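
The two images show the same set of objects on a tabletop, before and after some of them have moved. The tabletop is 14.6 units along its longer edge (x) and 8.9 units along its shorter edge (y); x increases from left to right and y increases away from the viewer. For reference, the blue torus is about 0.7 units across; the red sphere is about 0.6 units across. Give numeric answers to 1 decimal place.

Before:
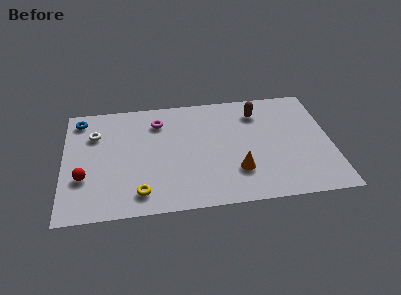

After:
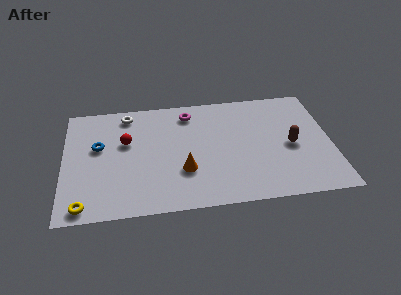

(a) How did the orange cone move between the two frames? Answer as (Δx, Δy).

(-2.9, 0.4)

The orange cone started near (9.4, 2.5) and ended near (6.5, 2.9).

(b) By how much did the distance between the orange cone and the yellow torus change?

+0.4

They were about 5.4 units apart before and 5.8 after — 0.4 units further apart.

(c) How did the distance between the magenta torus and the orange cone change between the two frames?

-1.6

Before: roughly 6.1 units apart; after: 4.5. That's 1.6 units closer together.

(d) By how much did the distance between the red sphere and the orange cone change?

-4.3

They were about 8.3 units apart before and 4.0 after — 4.3 units closer together.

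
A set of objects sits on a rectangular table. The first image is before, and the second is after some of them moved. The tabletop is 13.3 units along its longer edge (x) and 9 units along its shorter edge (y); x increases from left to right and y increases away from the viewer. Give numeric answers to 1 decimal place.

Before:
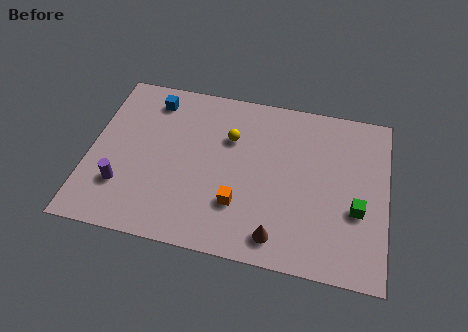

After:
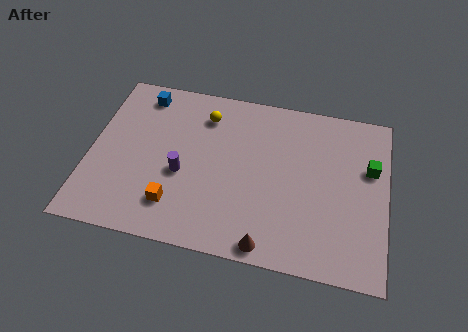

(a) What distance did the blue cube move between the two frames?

0.5

The blue cube was near (2.6, 7.5) before and (2.1, 7.7) after, so it travelled √(0.5² + 0.2²) ≈ 0.5 units.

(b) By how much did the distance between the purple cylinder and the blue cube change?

-0.6

Before: roughly 5.1 units apart; after: 4.5. That's 0.6 units closer together.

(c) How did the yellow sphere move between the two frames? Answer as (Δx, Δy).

(-1.2, 1.0)

The yellow sphere started near (6.2, 6.1) and ended near (5.0, 7.1).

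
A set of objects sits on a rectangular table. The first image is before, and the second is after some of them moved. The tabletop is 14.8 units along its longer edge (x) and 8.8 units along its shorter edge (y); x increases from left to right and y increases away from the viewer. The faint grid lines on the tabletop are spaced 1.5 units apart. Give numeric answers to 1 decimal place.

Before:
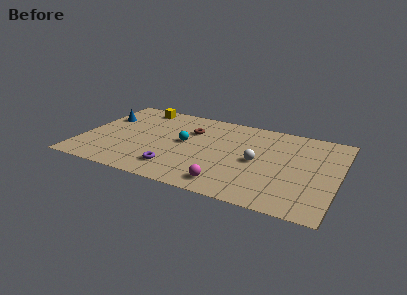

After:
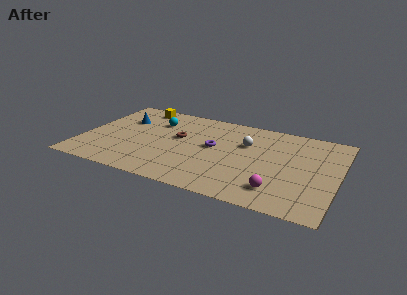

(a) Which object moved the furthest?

the purple torus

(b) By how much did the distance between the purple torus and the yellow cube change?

-1.0

They were about 6.6 units apart before and 5.6 after — 1.0 units closer together.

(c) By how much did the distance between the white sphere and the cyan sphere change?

+1.1

The distance was about 4.3 in the first image and 5.4 in the second, so they moved 1.1 units further apart.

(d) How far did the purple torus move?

3.6

The purple torus moved from about (5.7, 1.8) to (7.6, 4.8), a distance of √(1.9² + 3.0²) ≈ 3.6.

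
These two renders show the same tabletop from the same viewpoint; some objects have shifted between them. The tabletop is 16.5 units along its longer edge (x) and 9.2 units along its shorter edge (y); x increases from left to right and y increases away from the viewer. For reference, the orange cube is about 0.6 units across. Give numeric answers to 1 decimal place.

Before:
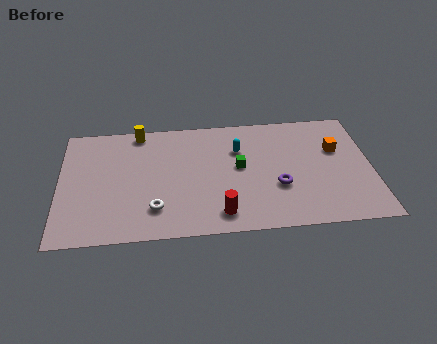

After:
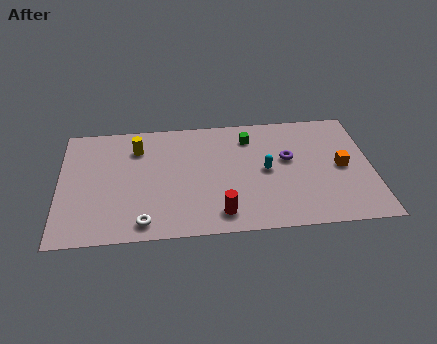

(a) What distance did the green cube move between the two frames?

2.4

From (9.5, 5.0) to (10.1, 7.3), the green cube covered √(0.6² + 2.3²) ≈ 2.4 units.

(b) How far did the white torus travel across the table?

1.2

The white torus was near (5.0, 2.2) before and (4.4, 1.2) after, so it travelled √(0.6² + 1.0²) ≈ 1.2 units.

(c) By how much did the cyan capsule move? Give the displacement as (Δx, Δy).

(1.4, -1.8)

From the two frames, the cyan capsule sits at roughly (9.5, 6.4) before and (10.9, 4.6) after.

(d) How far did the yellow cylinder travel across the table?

1.3

The yellow cylinder was near (4.2, 8.3) before and (4.1, 7.0) after, so it travelled √(0.1² + 1.3²) ≈ 1.3 units.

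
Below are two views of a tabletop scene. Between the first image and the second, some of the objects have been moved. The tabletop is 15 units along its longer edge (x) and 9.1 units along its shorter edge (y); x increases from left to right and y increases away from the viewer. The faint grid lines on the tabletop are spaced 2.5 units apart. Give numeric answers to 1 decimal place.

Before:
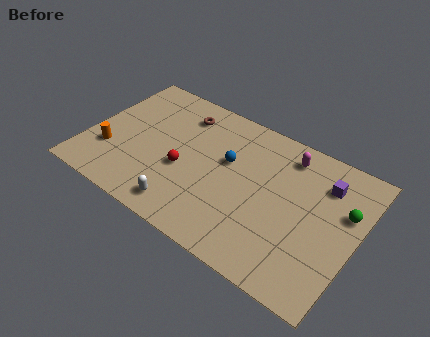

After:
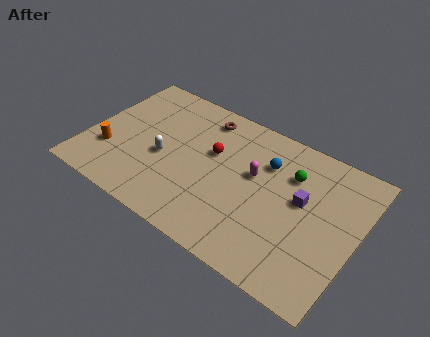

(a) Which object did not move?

the orange cylinder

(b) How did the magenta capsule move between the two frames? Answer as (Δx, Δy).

(-1.5, -2.2)

From the two frames, the magenta capsule sits at roughly (10.7, 7.6) before and (9.2, 5.4) after.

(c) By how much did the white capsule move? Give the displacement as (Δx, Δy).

(-1.7, 2.6)

The white capsule started near (6.0, 1.3) and ended near (4.3, 3.9).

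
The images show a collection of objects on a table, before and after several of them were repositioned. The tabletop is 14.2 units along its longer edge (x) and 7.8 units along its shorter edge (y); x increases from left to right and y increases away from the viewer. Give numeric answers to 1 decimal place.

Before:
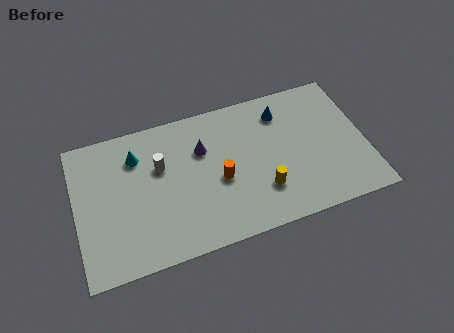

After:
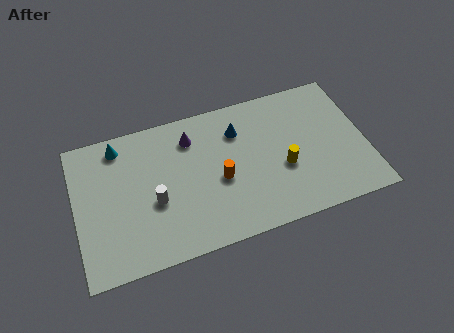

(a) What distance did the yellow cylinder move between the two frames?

1.4

The yellow cylinder moved from about (9.0, 2.2) to (10.1, 3.1), a distance of √(1.1² + 0.9²) ≈ 1.4.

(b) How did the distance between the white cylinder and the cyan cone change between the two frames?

+2.4

They were about 1.4 units apart before and 3.8 after — 2.4 units further apart.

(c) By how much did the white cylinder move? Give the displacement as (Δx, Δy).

(-0.4, -1.8)

The white cylinder started near (4.2, 5.0) and ended near (3.8, 3.2).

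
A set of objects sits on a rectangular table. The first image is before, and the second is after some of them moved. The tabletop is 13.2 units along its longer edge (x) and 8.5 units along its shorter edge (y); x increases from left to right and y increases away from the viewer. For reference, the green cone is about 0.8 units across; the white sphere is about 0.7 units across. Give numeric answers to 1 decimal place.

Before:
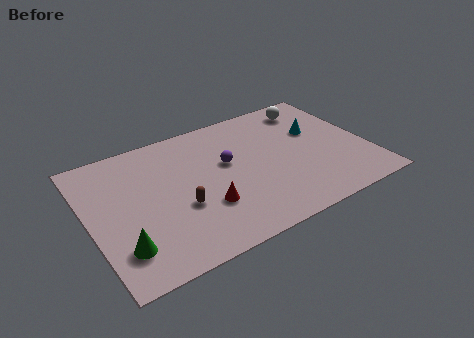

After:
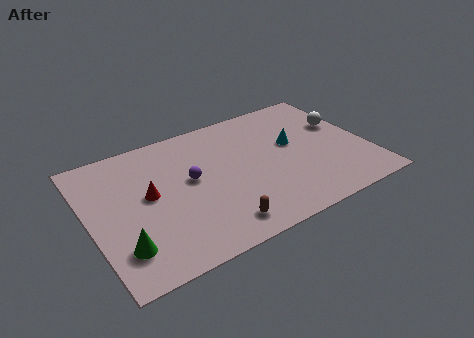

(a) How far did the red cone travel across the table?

3.1

From (5.2, 2.7) to (2.8, 4.6), the red cone covered √(2.4² + 1.9²) ≈ 3.1 units.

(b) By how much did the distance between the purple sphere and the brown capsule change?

+0.4

They were about 3.1 units apart before and 3.5 after — 0.4 units further apart.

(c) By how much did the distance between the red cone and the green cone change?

-1.0

They were about 4.1 units apart before and 3.1 after — 1.0 units closer together.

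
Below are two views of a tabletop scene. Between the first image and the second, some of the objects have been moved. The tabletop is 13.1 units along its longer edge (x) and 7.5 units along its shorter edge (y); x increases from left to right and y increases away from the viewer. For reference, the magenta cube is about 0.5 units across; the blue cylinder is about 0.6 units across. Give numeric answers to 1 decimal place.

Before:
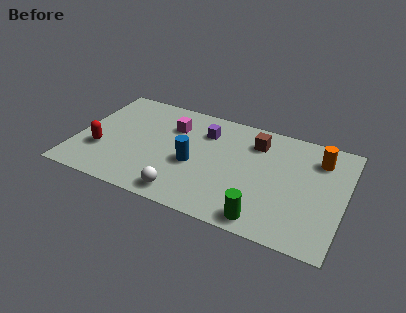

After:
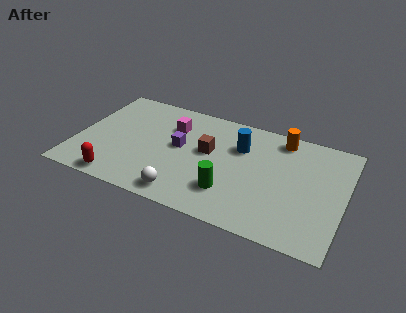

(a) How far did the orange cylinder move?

2.0

From (11.7, 5.8) to (9.8, 6.5), the orange cylinder covered √(1.9² + 0.7²) ≈ 2.0 units.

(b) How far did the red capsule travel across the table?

2.0

The red capsule moved from about (1.3, 2.5) to (2.4, 0.8), a distance of √(1.1² + 1.7²) ≈ 2.0.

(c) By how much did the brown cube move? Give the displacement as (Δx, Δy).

(-2.2, -1.5)

The brown cube was at about (8.6, 5.8) and moved to about (6.4, 4.3).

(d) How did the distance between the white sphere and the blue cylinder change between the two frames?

+2.6

The distance was about 2.2 in the first image and 4.8 in the second, so they moved 2.6 units further apart.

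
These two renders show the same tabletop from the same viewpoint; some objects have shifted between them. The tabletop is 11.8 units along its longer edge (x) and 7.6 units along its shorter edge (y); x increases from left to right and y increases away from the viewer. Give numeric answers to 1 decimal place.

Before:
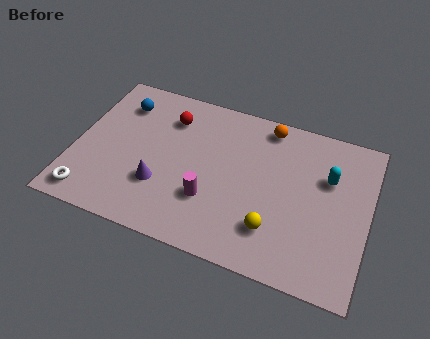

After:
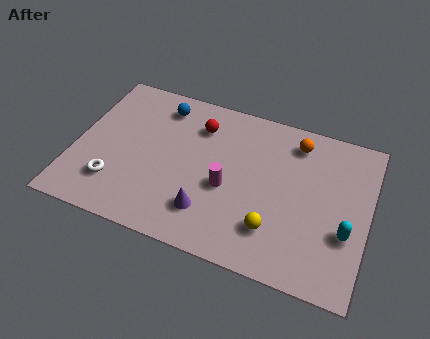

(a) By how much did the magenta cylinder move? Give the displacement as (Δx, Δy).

(0.6, 0.8)

From the two frames, the magenta cylinder sits at roughly (5.6, 2.4) before and (6.2, 3.2) after.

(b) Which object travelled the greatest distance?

the cyan capsule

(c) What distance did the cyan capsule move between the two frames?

2.5

From (10.1, 5.0) to (11.0, 2.7), the cyan capsule covered √(0.9² + 2.3²) ≈ 2.5 units.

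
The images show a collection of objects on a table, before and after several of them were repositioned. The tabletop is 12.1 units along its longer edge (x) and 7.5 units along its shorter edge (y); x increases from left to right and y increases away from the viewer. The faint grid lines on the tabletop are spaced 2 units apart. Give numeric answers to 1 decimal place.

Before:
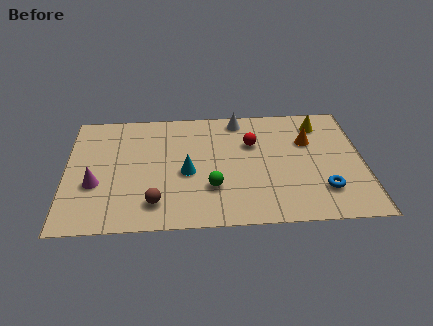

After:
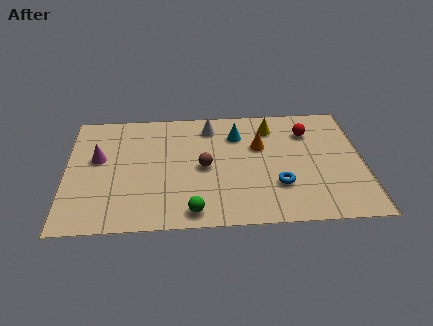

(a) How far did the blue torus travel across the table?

1.8

The blue torus was near (10.4, 1.9) before and (8.6, 2.3) after, so it travelled √(1.8² + 0.4²) ≈ 1.8 units.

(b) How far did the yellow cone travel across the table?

2.0

From (10.4, 6.1) to (8.4, 6.0), the yellow cone covered √(2.0² + 0.1²) ≈ 2.0 units.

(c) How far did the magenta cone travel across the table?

1.6

The magenta cone was near (1.2, 2.8) before and (1.3, 4.4) after, so it travelled √(0.1² + 1.6²) ≈ 1.6 units.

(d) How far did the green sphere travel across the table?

1.6

From (5.9, 2.3) to (5.1, 0.9), the green sphere covered √(0.8² + 1.4²) ≈ 1.6 units.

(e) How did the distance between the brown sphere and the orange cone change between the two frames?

-4.6

They were about 7.2 units apart before and 2.6 after — 4.6 units closer together.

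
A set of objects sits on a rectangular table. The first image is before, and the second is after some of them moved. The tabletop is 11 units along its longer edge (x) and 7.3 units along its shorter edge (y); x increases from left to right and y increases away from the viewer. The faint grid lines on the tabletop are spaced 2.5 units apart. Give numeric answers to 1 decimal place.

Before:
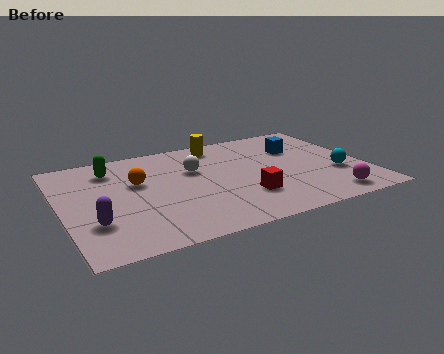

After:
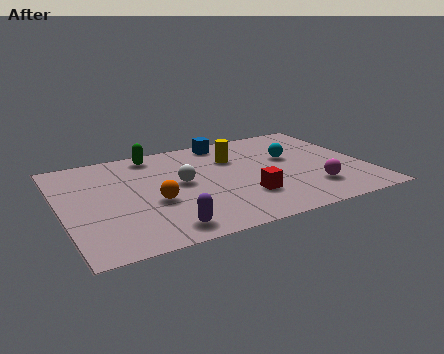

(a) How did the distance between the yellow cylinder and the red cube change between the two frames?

-1.2

They were about 4.2 units apart before and 3.0 after — 1.2 units closer together.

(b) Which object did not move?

the red cube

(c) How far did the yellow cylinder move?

1.3

From (6.0, 6.3) to (6.4, 5.1), the yellow cylinder covered √(0.4² + 1.2²) ≈ 1.3 units.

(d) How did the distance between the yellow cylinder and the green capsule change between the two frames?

-0.9

The distance was about 4.0 in the first image and 3.1 in the second, so they moved 0.9 units closer together.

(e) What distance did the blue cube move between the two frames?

2.9

From (8.8, 5.0) to (6.3, 6.5), the blue cube covered √(2.5² + 1.5²) ≈ 2.9 units.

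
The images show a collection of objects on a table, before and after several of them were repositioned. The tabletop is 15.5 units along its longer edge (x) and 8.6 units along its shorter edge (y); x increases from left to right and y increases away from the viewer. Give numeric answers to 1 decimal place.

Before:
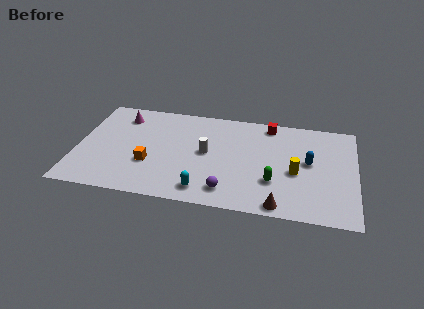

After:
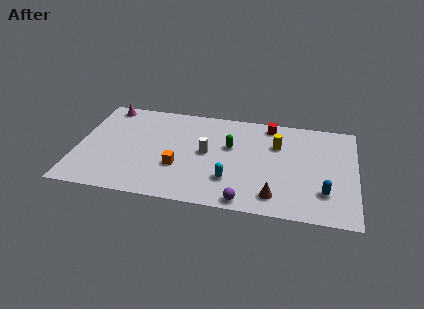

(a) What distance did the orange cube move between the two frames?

1.6

From (4.1, 3.0) to (5.7, 3.0), the orange cube covered √(1.6² + 0.0²) ≈ 1.6 units.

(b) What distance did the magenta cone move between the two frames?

1.2

The magenta cone was near (2.3, 6.9) before and (1.4, 7.7) after, so it travelled √(0.9² + 0.8²) ≈ 1.2 units.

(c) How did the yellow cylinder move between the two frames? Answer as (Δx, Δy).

(-1.1, 2.2)

The yellow cylinder started near (12.2, 3.7) and ended near (11.1, 5.9).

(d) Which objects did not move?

the white cylinder and the red cube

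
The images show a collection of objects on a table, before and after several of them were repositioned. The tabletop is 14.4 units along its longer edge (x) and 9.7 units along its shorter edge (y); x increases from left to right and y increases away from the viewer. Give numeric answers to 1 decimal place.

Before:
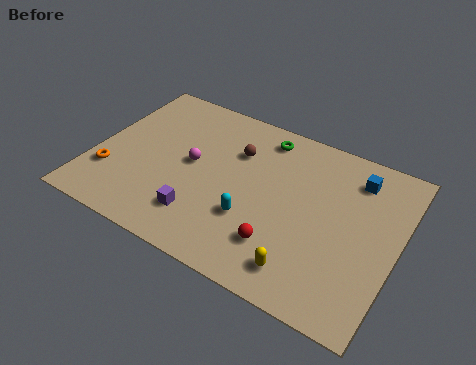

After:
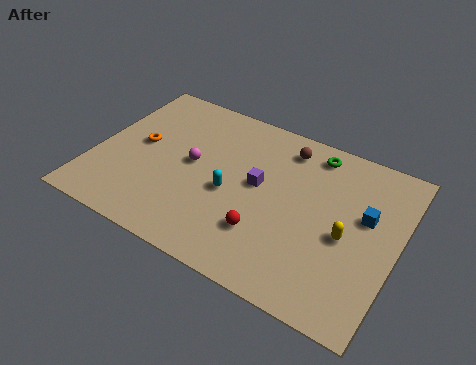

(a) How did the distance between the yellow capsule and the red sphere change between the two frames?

+2.5

They were about 1.4 units apart before and 3.9 after — 2.5 units further apart.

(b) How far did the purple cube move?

3.9

The purple cube was near (5.5, 2.2) before and (7.8, 5.3) after, so it travelled √(2.3² + 3.1²) ≈ 3.9 units.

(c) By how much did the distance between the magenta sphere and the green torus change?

+1.9

They were about 4.4 units apart before and 6.3 after — 1.9 units further apart.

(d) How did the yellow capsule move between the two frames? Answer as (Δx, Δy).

(1.6, 2.7)

The yellow capsule started near (10.5, 1.6) and ended near (12.1, 4.3).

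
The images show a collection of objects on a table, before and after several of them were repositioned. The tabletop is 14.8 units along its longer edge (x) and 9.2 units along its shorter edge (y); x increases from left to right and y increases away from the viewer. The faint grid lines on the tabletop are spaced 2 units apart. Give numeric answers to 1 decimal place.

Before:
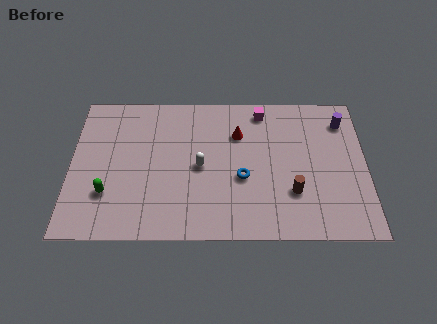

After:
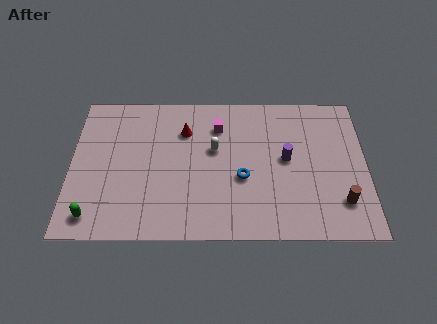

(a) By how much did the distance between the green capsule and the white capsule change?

+2.4

The distance was about 4.9 in the first image and 7.3 in the second, so they moved 2.4 units further apart.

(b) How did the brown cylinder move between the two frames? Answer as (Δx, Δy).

(2.4, -0.6)

From the two frames, the brown cylinder sits at roughly (11.1, 2.8) before and (13.5, 2.2) after.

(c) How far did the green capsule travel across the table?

1.6

From (1.9, 2.7) to (1.2, 1.3), the green capsule covered √(0.7² + 1.4²) ≈ 1.6 units.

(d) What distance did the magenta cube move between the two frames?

2.4

From (9.6, 8.0) to (7.4, 7.0), the magenta cube covered √(2.2² + 1.0²) ≈ 2.4 units.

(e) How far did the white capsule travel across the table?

1.3

The white capsule was near (6.5, 4.4) before and (7.2, 5.5) after, so it travelled √(0.7² + 1.1²) ≈ 1.3 units.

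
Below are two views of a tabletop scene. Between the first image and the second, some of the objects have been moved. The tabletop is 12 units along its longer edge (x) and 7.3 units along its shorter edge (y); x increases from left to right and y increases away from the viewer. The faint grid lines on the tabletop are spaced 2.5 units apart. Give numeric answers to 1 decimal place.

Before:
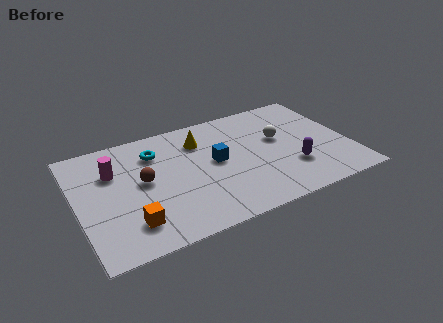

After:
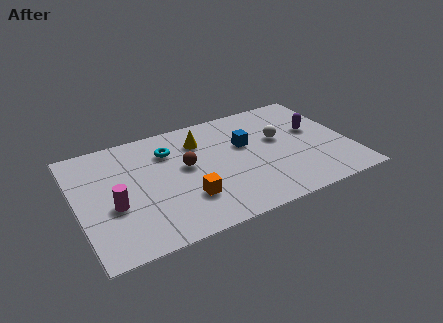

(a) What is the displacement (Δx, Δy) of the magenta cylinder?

(-0.2, -2.1)

The magenta cylinder was at about (1.7, 5.0) and moved to about (1.5, 2.9).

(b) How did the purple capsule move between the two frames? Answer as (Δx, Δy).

(1.3, 2.1)

The purple capsule was at about (9.3, 2.2) and moved to about (10.6, 4.3).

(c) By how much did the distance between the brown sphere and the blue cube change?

-0.5

Before: roughly 3.2 units apart; after: 2.7. That's 0.5 units closer together.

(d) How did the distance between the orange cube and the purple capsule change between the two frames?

-0.8

Before: roughly 7.2 units apart; after: 6.4. That's 0.8 units closer together.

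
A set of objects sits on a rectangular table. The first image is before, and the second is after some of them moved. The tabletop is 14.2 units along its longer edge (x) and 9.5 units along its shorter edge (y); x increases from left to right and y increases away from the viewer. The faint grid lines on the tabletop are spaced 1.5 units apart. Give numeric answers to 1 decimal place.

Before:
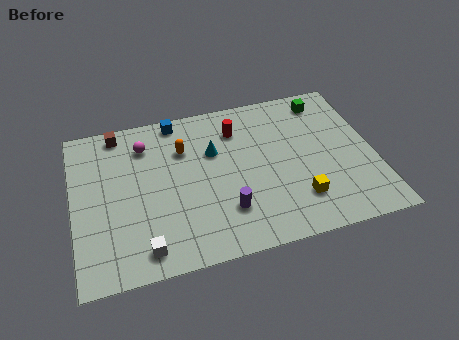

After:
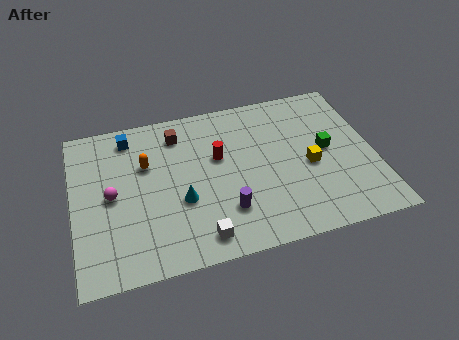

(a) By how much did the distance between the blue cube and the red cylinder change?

+1.6

The distance was about 3.1 in the first image and 4.7 in the second, so they moved 1.6 units further apart.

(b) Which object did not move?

the purple cylinder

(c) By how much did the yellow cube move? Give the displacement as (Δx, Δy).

(0.7, 1.9)

The yellow cube started near (10.4, 2.3) and ended near (11.1, 4.2).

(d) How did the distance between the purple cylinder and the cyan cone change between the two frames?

-1.4

They were about 3.7 units apart before and 2.3 after — 1.4 units closer together.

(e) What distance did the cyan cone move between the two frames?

3.1

From (6.7, 6.2) to (5.0, 3.6), the cyan cone covered √(1.7² + 2.6²) ≈ 3.1 units.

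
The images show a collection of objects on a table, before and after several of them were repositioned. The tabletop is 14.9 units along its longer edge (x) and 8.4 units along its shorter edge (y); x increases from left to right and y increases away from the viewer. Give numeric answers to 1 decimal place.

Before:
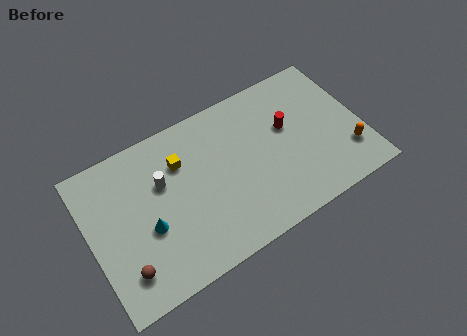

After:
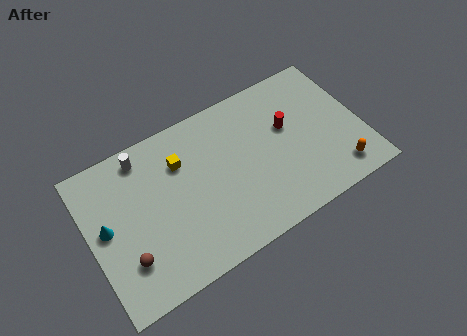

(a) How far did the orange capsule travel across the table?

1.1

The orange capsule moved from about (13.9, 2.2) to (13.2, 1.4), a distance of √(0.7² + 0.8²) ≈ 1.1.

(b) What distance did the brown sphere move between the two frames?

0.5

From (1.5, 1.8) to (1.7, 2.3), the brown sphere covered √(0.2² + 0.5²) ≈ 0.5 units.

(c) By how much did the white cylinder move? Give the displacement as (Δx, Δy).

(-0.8, 1.9)

The white cylinder started near (4.1, 5.4) and ended near (3.3, 7.3).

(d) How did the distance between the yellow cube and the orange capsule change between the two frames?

-0.3

The distance was about 9.5 in the first image and 9.2 in the second, so they moved 0.3 units closer together.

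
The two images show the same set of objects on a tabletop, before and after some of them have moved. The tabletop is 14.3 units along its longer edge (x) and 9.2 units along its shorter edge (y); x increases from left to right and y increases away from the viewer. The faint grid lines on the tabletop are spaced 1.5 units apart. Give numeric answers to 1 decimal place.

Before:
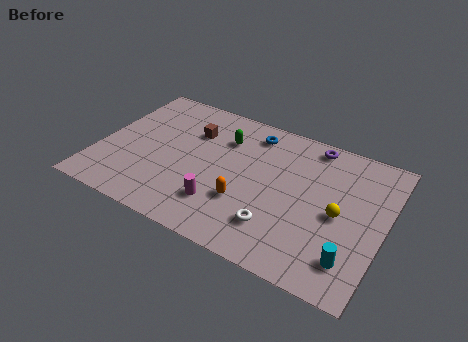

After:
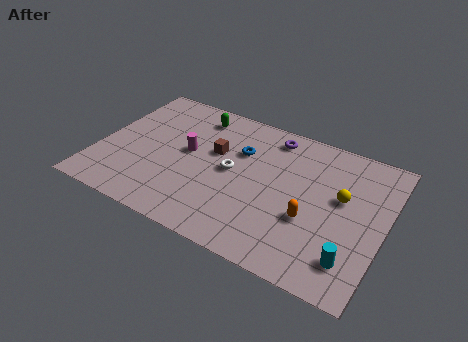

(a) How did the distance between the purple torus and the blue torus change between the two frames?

-0.8

The distance was about 3.0 in the first image and 2.2 in the second, so they moved 0.8 units closer together.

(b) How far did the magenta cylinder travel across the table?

3.4

From (6.5, 2.3) to (4.4, 5.0), the magenta cylinder covered √(2.1² + 2.7²) ≈ 3.4 units.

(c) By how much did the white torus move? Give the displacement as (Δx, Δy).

(-2.6, 2.5)

The white torus started near (9.3, 2.2) and ended near (6.7, 4.7).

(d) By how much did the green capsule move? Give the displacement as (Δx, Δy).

(-1.6, 1.0)

The green capsule started near (6.0, 6.7) and ended near (4.4, 7.7).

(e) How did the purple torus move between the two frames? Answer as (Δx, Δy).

(-2.0, -0.3)

The purple torus was at about (10.3, 8.2) and moved to about (8.3, 7.9).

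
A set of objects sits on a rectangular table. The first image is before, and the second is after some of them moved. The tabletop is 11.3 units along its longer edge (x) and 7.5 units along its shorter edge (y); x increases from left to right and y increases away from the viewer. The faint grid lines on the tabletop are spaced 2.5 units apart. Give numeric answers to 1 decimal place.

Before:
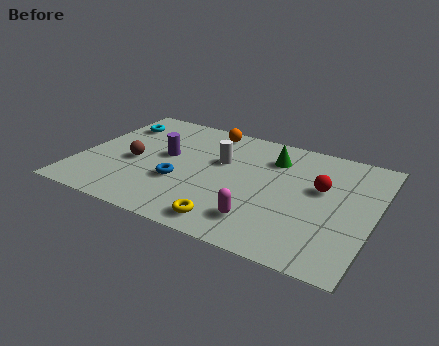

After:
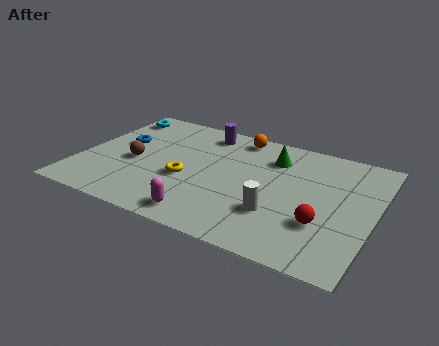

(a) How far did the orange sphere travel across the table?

1.2

From (4.5, 6.6) to (5.7, 6.6), the orange sphere covered √(1.2² + 0.0²) ≈ 1.2 units.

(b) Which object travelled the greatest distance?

the white cylinder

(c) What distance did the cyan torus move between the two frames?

0.6

From (1.0, 5.7) to (0.8, 6.3), the cyan torus covered √(0.2² + 0.6²) ≈ 0.6 units.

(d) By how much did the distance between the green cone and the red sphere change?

+1.7

They were about 2.3 units apart before and 4.0 after — 1.7 units further apart.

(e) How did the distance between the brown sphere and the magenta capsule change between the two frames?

-1.6

Before: roughly 5.5 units apart; after: 3.9. That's 1.6 units closer together.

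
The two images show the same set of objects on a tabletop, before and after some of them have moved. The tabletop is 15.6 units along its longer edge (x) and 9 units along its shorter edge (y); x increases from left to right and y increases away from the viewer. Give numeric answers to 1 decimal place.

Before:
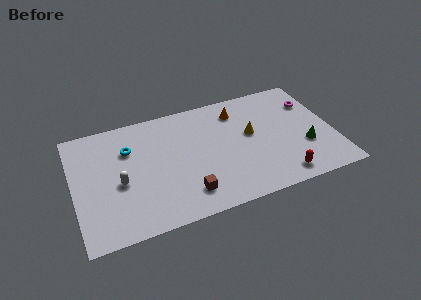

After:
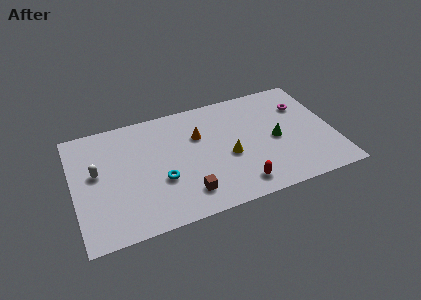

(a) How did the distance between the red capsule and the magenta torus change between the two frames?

+0.8

The distance was about 5.9 in the first image and 6.7 in the second, so they moved 0.8 units further apart.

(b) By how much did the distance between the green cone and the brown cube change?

-1.3

Before: roughly 7.4 units apart; after: 6.1. That's 1.3 units closer together.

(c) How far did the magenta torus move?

0.6

From (14.6, 6.5) to (14.0, 6.4), the magenta torus covered √(0.6² + 0.1²) ≈ 0.6 units.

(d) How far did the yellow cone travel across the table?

2.0

The yellow cone moved from about (10.7, 5.1) to (9.2, 3.8), a distance of √(1.5² + 1.3²) ≈ 2.0.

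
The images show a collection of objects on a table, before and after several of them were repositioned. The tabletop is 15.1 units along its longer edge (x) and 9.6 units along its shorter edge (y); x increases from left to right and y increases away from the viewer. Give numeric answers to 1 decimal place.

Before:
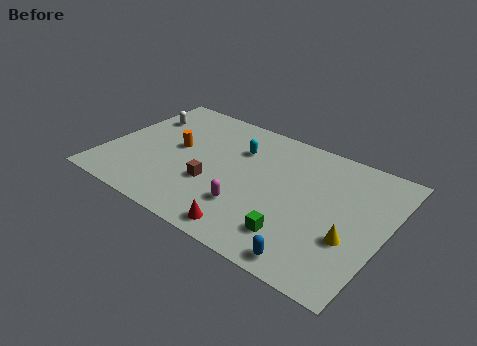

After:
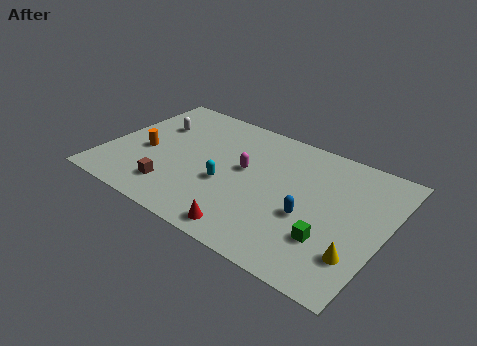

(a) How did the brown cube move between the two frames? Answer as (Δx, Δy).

(-1.9, -1.4)

The brown cube was at about (6.0, 3.4) and moved to about (4.1, 2.0).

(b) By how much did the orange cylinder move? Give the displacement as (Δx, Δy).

(-1.5, -1.1)

The orange cylinder was at about (3.6, 5.2) and moved to about (2.1, 4.1).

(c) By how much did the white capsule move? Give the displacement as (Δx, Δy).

(0.8, -0.4)

The white capsule was at about (1.3, 6.9) and moved to about (2.1, 6.5).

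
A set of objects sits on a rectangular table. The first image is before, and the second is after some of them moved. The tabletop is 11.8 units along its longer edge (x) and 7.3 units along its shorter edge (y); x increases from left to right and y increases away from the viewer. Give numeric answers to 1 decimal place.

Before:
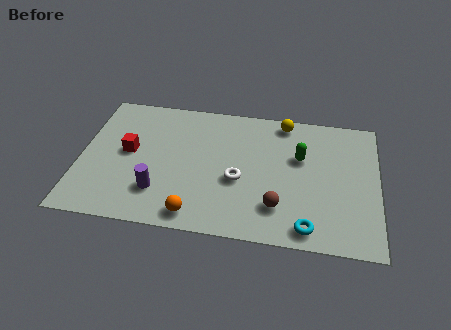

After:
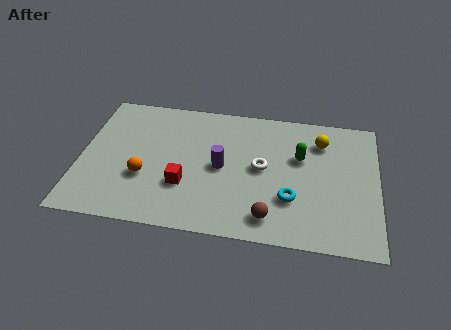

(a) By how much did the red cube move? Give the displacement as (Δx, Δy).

(2.3, -1.5)

From the two frames, the red cube sits at roughly (1.9, 3.9) before and (4.2, 2.4) after.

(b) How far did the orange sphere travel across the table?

2.7

The orange sphere moved from about (4.7, 0.9) to (2.6, 2.6), a distance of √(2.1² + 1.7²) ≈ 2.7.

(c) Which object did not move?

the green capsule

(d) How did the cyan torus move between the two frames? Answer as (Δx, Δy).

(-0.7, 1.4)

The cyan torus started near (9.1, 0.9) and ended near (8.4, 2.3).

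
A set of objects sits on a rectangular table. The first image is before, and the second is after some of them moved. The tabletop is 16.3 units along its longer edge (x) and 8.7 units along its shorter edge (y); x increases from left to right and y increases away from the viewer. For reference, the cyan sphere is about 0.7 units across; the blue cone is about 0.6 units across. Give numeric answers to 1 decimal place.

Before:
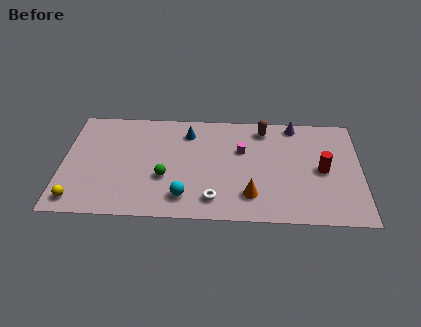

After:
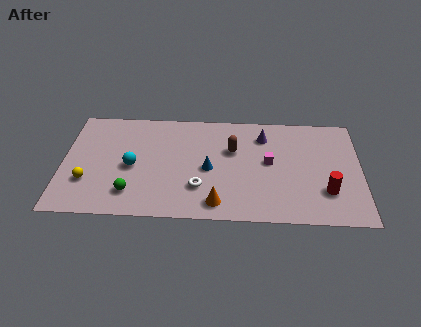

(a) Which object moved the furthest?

the cyan sphere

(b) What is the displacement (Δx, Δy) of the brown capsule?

(-1.7, -1.8)

From the two frames, the brown capsule sits at roughly (11.0, 7.4) before and (9.3, 5.6) after.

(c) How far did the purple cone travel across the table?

2.0

The purple cone was near (12.7, 7.8) before and (11.0, 6.8) after, so it travelled √(1.7² + 1.0²) ≈ 2.0 units.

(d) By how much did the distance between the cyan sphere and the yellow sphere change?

-3.1

Before: roughly 5.8 units apart; after: 2.7. That's 3.1 units closer together.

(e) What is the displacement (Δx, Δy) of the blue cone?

(1.2, -2.9)

The blue cone started near (6.8, 6.9) and ended near (8.0, 4.0).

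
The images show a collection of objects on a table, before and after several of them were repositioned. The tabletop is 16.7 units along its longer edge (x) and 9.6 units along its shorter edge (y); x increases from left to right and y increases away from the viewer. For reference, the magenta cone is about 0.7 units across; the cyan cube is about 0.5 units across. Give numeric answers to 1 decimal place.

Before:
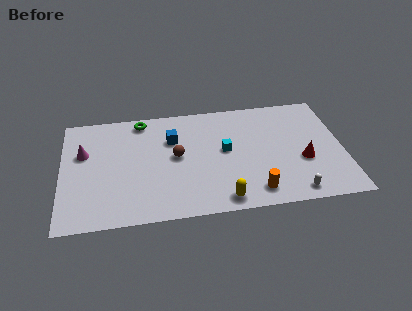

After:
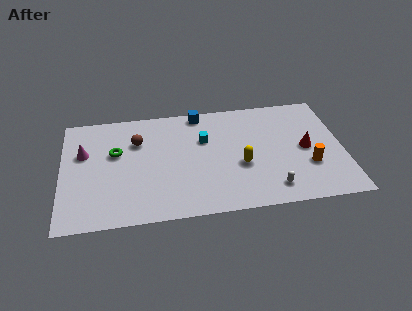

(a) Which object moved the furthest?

the orange cylinder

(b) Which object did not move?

the magenta cone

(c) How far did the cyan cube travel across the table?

1.6

From (9.7, 5.2) to (8.5, 6.3), the cyan cube covered √(1.2² + 1.1²) ≈ 1.6 units.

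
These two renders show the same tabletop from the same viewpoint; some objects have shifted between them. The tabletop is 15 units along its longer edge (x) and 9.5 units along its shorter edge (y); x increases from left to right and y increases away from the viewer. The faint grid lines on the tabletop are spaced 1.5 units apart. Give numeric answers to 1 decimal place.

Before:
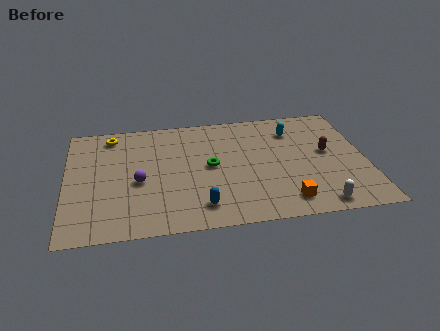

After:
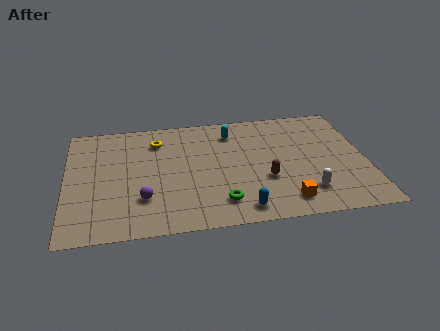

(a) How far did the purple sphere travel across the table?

1.4

From (3.6, 4.1) to (3.8, 2.7), the purple sphere covered √(0.2² + 1.4²) ≈ 1.4 units.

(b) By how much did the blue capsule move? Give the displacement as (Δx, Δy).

(2.0, -0.5)

The blue capsule was at about (6.6, 1.7) and moved to about (8.6, 1.2).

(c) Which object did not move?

the orange cube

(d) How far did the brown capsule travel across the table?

3.7

The brown capsule was near (13.1, 5.2) before and (9.9, 3.4) after, so it travelled √(3.2² + 1.8²) ≈ 3.7 units.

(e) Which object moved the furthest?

the brown capsule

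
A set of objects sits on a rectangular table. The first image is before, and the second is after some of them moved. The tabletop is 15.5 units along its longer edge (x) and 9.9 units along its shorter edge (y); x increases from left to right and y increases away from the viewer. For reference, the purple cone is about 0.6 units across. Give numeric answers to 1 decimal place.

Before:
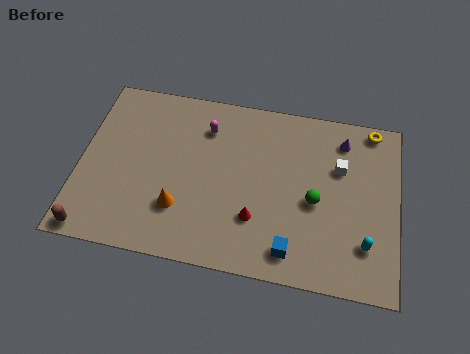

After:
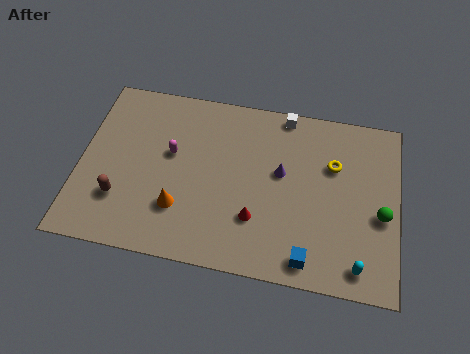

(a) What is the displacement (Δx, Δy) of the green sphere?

(3.2, -0.2)

From the two frames, the green sphere sits at roughly (11.5, 4.4) before and (14.7, 4.2) after.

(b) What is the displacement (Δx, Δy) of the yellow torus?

(-1.8, -2.4)

From the two frames, the yellow torus sits at roughly (14.1, 9.0) before and (12.3, 6.6) after.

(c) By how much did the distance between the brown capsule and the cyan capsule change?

-1.5

The distance was about 13.2 in the first image and 11.7 in the second, so they moved 1.5 units closer together.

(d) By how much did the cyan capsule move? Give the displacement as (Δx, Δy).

(-0.3, -1.2)

The cyan capsule was at about (14.0, 2.5) and moved to about (13.7, 1.3).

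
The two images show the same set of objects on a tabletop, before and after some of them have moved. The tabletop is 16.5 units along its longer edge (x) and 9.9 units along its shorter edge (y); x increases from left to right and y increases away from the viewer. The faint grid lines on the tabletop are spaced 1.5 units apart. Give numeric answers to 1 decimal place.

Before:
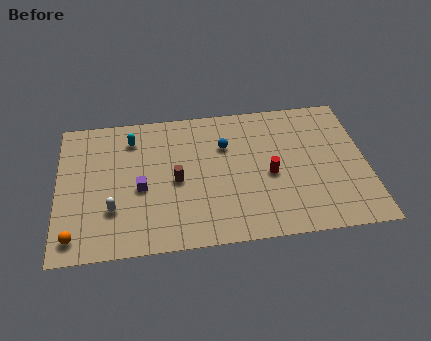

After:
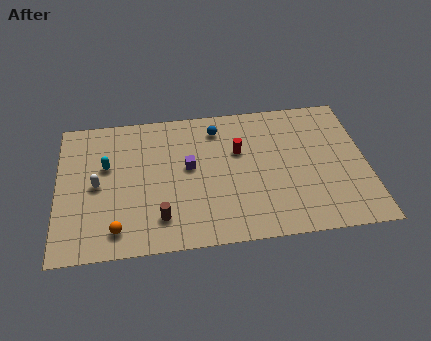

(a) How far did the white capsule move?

2.0

The white capsule was near (2.9, 3.0) before and (2.1, 4.8) after, so it travelled √(0.8² + 1.8²) ≈ 2.0 units.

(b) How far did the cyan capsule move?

2.3

The cyan capsule was near (4.0, 7.9) before and (2.6, 6.1) after, so it travelled √(1.4² + 1.8²) ≈ 2.3 units.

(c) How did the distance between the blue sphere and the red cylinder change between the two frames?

-1.2

Before: roughly 3.3 units apart; after: 2.1. That's 1.2 units closer together.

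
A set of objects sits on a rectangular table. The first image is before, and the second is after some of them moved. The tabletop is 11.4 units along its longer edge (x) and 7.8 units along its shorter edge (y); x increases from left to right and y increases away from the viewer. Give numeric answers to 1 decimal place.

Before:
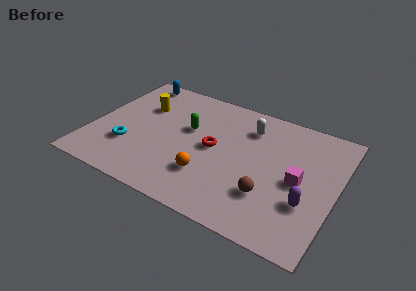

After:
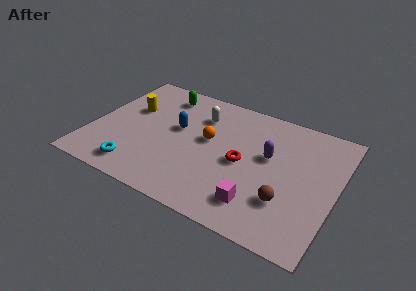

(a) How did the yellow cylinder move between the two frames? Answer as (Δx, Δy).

(-0.5, -0.4)

The yellow cylinder started near (2.1, 5.3) and ended near (1.6, 4.9).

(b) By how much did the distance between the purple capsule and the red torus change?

-3.3

They were about 4.7 units apart before and 1.4 after — 3.3 units closer together.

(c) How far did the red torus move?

1.4

From (5.7, 4.0) to (7.1, 3.7), the red torus covered √(1.4² + 0.3²) ≈ 1.4 units.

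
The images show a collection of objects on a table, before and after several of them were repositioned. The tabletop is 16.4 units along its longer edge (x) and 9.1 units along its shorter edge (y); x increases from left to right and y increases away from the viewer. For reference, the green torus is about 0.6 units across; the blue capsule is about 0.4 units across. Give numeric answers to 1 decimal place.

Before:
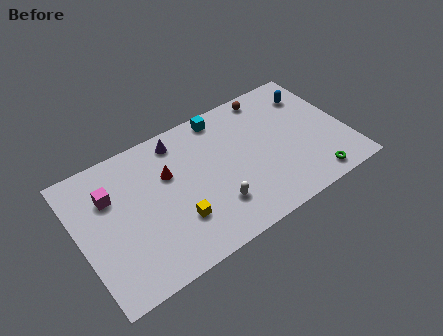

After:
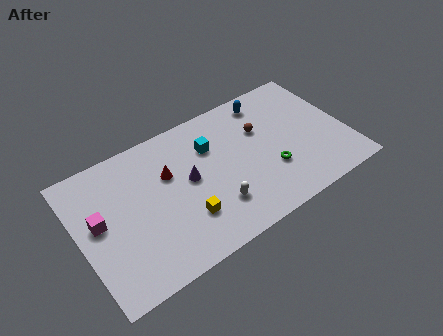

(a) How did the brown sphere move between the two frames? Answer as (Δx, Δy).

(-0.9, -2.1)

The brown sphere was at about (12.3, 8.1) and moved to about (11.4, 6.0).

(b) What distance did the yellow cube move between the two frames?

0.5

From (5.6, 2.7) to (6.1, 2.6), the yellow cube covered √(0.5² + 0.1²) ≈ 0.5 units.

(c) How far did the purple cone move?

2.9

The purple cone moved from about (6.5, 7.8) to (6.7, 4.9), a distance of √(0.2² + 2.9²) ≈ 2.9.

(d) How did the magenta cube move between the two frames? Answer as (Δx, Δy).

(-0.9, -1.3)

The magenta cube started near (2.1, 6.3) and ended near (1.2, 5.0).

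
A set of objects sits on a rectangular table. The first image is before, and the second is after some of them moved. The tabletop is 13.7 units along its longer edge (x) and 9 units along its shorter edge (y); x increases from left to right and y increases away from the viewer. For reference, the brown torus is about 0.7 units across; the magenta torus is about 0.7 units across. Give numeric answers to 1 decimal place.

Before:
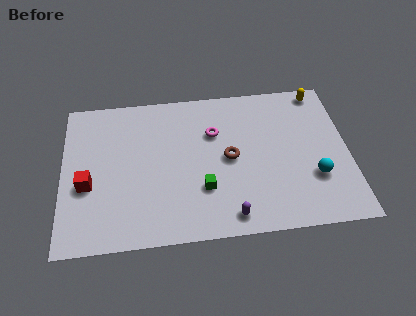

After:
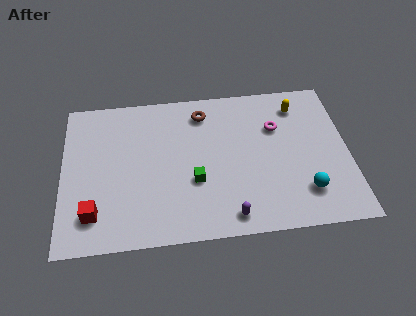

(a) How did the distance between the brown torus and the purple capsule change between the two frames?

+3.0

They were about 3.4 units apart before and 6.4 after — 3.0 units further apart.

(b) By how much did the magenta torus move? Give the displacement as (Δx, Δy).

(3.0, 0.0)

From the two frames, the magenta torus sits at roughly (7.3, 6.1) before and (10.3, 6.1) after.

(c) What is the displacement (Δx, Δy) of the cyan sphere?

(-0.5, -0.8)

From the two frames, the cyan sphere sits at roughly (12.0, 2.9) before and (11.5, 2.1) after.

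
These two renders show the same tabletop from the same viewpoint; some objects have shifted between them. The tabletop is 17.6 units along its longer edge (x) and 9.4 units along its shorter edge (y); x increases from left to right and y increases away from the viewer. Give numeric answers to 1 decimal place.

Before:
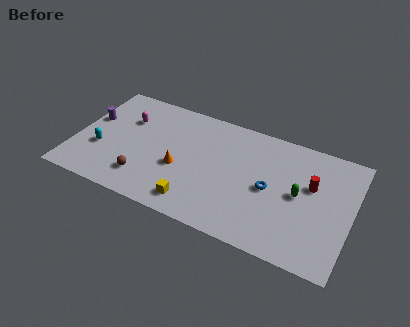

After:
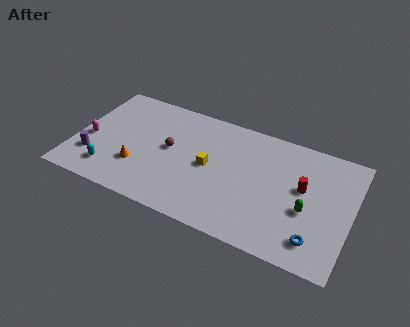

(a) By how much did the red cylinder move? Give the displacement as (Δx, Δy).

(-0.5, -0.4)

The red cylinder started near (15.0, 5.8) and ended near (14.5, 5.4).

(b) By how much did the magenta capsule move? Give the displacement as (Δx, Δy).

(-2.1, -2.5)

The magenta capsule started near (3.0, 6.5) and ended near (0.9, 4.0).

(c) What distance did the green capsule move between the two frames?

1.2

From (14.3, 4.8) to (14.9, 3.8), the green capsule covered √(0.6² + 1.0²) ≈ 1.2 units.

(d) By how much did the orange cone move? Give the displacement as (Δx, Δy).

(-2.6, -0.9)

The orange cone started near (6.8, 3.8) and ended near (4.2, 2.9).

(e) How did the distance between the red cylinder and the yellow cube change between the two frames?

-2.2

Before: roughly 8.1 units apart; after: 5.9. That's 2.2 units closer together.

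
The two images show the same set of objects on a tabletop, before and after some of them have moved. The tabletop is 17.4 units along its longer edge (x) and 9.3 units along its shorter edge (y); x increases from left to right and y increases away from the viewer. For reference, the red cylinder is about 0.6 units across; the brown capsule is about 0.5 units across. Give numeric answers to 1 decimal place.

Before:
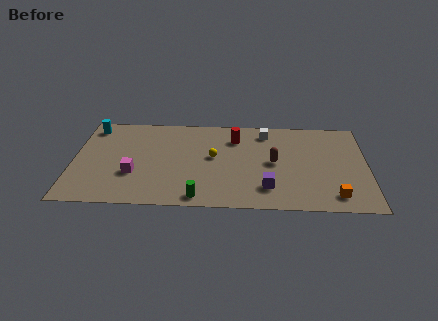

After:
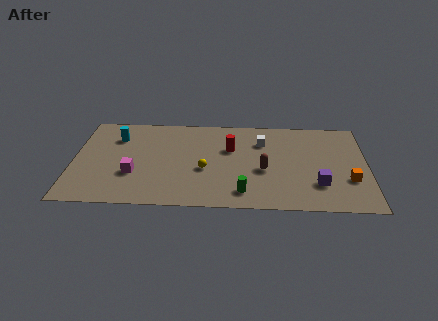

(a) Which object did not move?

the magenta cube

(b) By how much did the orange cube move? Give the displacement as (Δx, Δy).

(0.9, 1.6)

The orange cube was at about (15.4, 1.5) and moved to about (16.3, 3.1).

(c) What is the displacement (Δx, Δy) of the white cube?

(-0.2, -1.0)

The white cube was at about (11.4, 7.8) and moved to about (11.2, 6.8).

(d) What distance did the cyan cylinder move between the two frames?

1.8

From (1.0, 7.9) to (2.5, 6.9), the cyan cylinder covered √(1.5² + 1.0²) ≈ 1.8 units.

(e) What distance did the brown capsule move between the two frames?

1.0

The brown capsule was near (11.9, 4.7) before and (11.3, 3.9) after, so it travelled √(0.6² + 0.8²) ≈ 1.0 units.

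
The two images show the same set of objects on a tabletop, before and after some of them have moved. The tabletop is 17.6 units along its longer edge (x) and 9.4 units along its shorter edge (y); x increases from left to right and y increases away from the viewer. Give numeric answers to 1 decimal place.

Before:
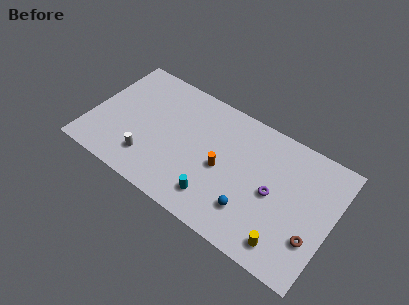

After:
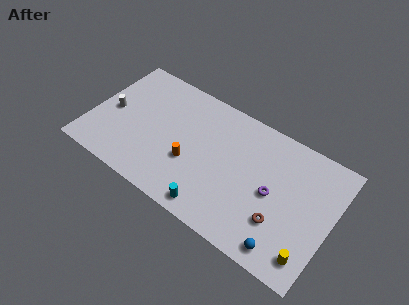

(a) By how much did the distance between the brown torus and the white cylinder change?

+1.0

Before: roughly 11.9 units apart; after: 12.9. That's 1.0 units further apart.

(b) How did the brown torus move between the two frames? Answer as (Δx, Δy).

(-2.3, -0.1)

The brown torus was at about (16.5, 2.9) and moved to about (14.2, 2.8).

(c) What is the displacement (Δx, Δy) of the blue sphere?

(2.7, -1.2)

From the two frames, the blue sphere sits at roughly (12.1, 2.4) before and (14.8, 1.2) after.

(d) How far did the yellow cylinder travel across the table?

1.7

The yellow cylinder was near (14.8, 1.5) before and (16.5, 1.6) after, so it travelled √(1.7² + 0.1²) ≈ 1.7 units.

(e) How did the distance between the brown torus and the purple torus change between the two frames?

-1.6

The distance was about 3.5 in the first image and 1.9 in the second, so they moved 1.6 units closer together.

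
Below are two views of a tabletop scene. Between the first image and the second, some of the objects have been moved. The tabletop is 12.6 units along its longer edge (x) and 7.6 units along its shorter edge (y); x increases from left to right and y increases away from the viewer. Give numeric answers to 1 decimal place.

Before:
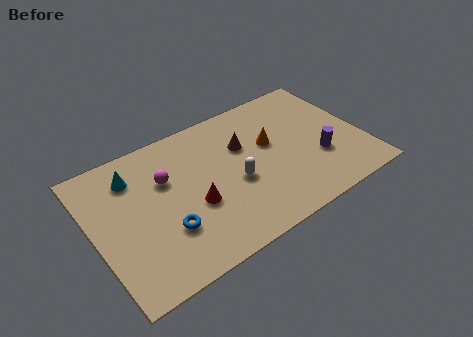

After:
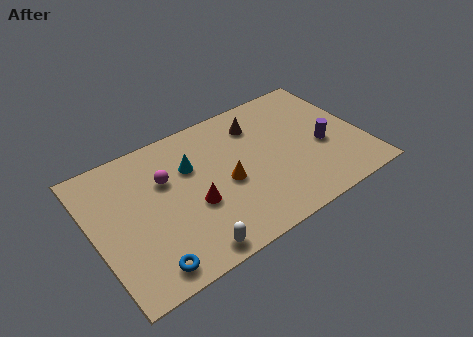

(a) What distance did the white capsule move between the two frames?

3.5

The white capsule moved from about (6.5, 3.2) to (3.9, 0.8), a distance of √(2.6² + 2.4²) ≈ 3.5.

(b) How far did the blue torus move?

1.8

The blue torus moved from about (3.1, 2.4) to (2.0, 1.0), a distance of √(1.1² + 1.4²) ≈ 1.8.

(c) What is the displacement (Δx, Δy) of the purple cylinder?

(0.3, 0.6)

From the two frames, the purple cylinder sits at roughly (10.4, 2.6) before and (10.7, 3.2) after.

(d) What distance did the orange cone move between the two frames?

2.5

From (8.4, 4.5) to (6.1, 3.4), the orange cone covered √(2.3² + 1.1²) ≈ 2.5 units.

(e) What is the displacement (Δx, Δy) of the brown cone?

(0.8, 0.9)

The brown cone started near (7.2, 5.0) and ended near (8.0, 5.9).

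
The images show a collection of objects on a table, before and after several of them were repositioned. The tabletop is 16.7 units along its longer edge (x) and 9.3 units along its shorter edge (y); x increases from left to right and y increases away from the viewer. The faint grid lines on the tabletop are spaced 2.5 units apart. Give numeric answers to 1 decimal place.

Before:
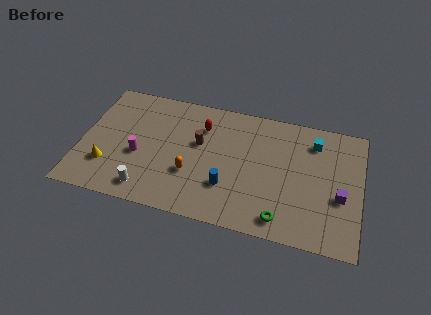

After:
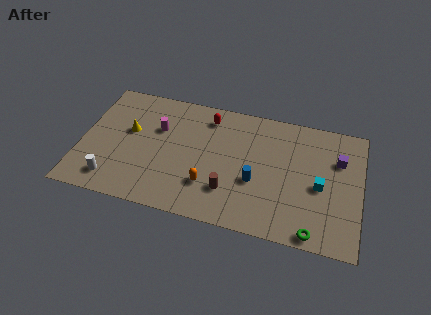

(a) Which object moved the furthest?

the brown cylinder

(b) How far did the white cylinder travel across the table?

2.1

The white cylinder moved from about (4.2, 1.4) to (2.1, 1.6), a distance of √(2.1² + 0.2²) ≈ 2.1.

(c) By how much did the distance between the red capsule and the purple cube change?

-1.0

They were about 9.0 units apart before and 8.0 after — 1.0 units closer together.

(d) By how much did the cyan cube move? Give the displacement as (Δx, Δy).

(0.5, -3.2)

From the two frames, the cyan cube sits at roughly (13.8, 7.4) before and (14.3, 4.2) after.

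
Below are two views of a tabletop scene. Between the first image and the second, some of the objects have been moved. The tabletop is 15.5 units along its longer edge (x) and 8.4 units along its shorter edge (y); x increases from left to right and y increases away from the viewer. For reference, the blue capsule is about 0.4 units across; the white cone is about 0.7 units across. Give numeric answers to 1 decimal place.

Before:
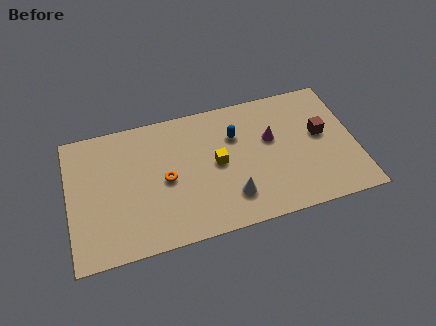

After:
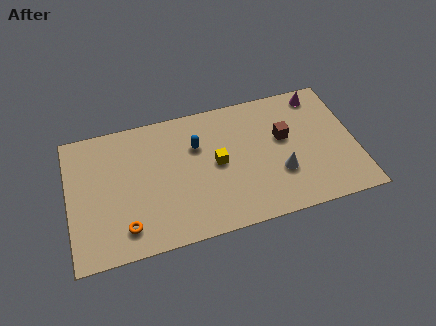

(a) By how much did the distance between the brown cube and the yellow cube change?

-1.9

Before: roughly 5.7 units apart; after: 3.8. That's 1.9 units closer together.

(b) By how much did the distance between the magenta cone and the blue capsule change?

+5.0

The distance was about 2.0 in the first image and 7.0 in the second, so they moved 5.0 units further apart.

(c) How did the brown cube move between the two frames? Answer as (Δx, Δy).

(-2.0, 0.3)

From the two frames, the brown cube sits at roughly (13.7, 4.7) before and (11.7, 5.0) after.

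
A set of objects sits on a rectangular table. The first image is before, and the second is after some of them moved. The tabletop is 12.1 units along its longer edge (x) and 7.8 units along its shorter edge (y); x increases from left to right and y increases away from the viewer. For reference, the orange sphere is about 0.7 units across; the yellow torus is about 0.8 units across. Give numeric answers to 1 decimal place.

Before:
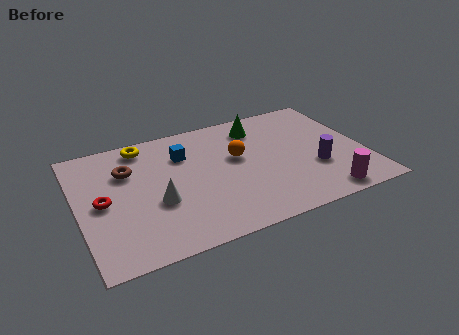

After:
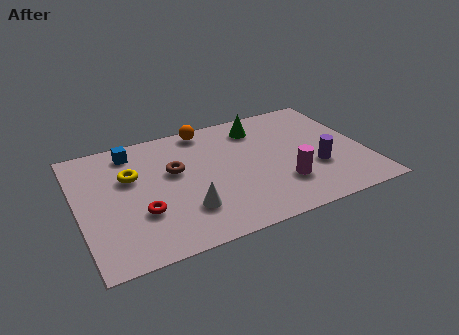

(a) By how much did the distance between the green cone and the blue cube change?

+2.0

They were about 3.4 units apart before and 5.4 after — 2.0 units further apart.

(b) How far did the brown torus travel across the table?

2.0

The brown torus was near (2.2, 5.4) before and (4.1, 4.7) after, so it travelled √(1.9² + 0.7²) ≈ 2.0 units.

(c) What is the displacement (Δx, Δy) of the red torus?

(1.5, -1.2)

The red torus was at about (1.0, 3.8) and moved to about (2.5, 2.6).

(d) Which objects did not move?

the green cone and the purple cylinder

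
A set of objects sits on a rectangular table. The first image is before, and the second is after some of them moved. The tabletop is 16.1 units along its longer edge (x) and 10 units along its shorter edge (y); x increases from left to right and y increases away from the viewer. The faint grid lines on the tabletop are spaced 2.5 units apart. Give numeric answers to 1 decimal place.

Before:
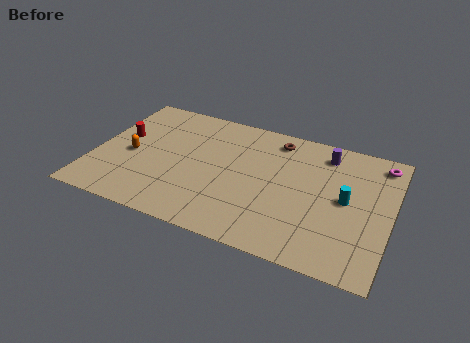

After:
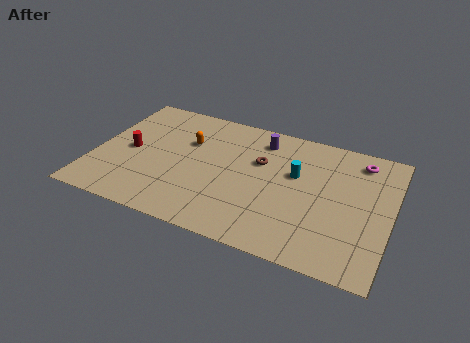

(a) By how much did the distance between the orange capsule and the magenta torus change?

-4.4

They were about 13.9 units apart before and 9.5 after — 4.4 units closer together.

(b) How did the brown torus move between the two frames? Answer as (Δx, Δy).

(-0.7, -2.1)

The brown torus was at about (9.6, 8.5) and moved to about (8.9, 6.4).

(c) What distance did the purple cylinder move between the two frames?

3.5

The purple cylinder was near (12.3, 8.3) before and (8.8, 8.2) after, so it travelled √(3.5² + 0.1²) ≈ 3.5 units.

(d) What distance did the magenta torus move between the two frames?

1.1

The magenta torus was near (15.3, 8.6) before and (14.2, 8.4) after, so it travelled √(1.1² + 0.2²) ≈ 1.1 units.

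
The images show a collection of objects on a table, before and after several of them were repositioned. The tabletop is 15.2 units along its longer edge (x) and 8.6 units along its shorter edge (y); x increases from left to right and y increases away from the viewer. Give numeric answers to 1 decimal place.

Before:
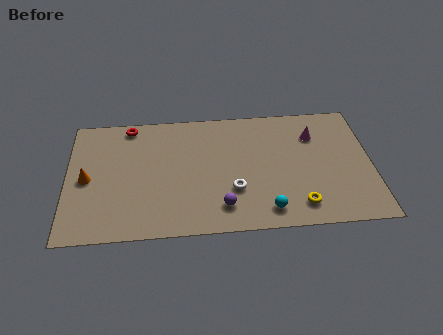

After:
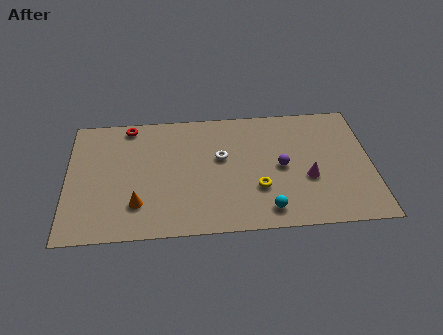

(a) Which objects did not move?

the red torus and the cyan sphere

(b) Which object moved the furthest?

the purple sphere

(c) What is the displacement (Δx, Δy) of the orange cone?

(2.5, -1.9)

From the two frames, the orange cone sits at roughly (1.0, 4.1) before and (3.5, 2.2) after.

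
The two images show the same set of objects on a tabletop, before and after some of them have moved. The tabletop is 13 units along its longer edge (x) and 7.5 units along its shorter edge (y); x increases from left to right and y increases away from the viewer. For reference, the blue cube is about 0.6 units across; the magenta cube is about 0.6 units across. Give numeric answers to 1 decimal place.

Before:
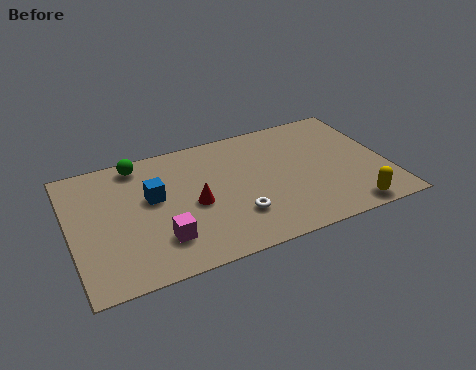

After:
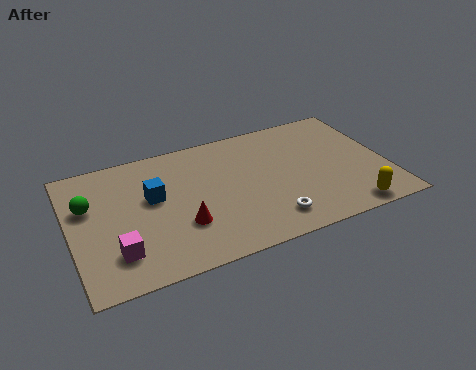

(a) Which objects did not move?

the blue cube and the yellow capsule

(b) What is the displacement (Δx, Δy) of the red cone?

(-0.6, -1.0)

The red cone was at about (5.0, 3.4) and moved to about (4.4, 2.4).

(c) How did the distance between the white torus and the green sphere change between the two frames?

+2.1

Before: roughly 5.8 units apart; after: 7.9. That's 2.1 units further apart.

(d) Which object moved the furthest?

the green sphere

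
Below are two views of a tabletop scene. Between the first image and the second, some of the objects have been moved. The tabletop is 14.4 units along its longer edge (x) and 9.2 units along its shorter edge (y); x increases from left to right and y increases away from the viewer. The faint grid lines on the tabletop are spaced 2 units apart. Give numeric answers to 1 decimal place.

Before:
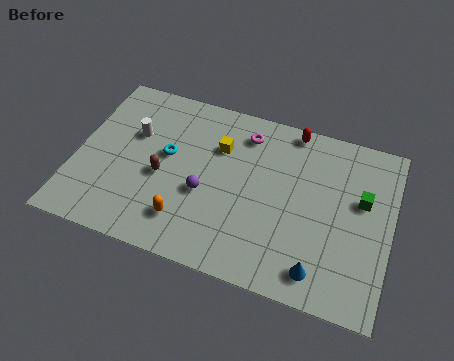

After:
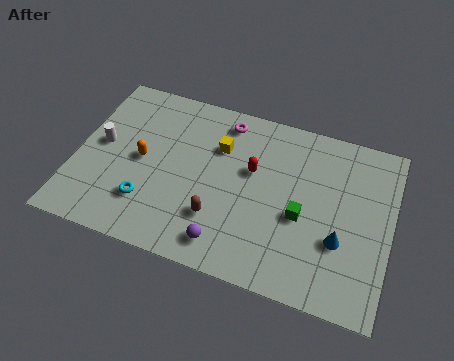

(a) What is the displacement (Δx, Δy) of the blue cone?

(0.8, 1.8)

The blue cone started near (11.4, 1.4) and ended near (12.2, 3.2).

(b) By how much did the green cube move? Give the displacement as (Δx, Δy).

(-2.6, -1.7)

The green cube started near (13.0, 5.6) and ended near (10.4, 3.9).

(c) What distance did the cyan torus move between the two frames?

2.9

From (4.1, 5.2) to (3.5, 2.4), the cyan torus covered √(0.6² + 2.8²) ≈ 2.9 units.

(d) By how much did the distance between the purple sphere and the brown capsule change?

-0.7

The distance was about 2.0 in the first image and 1.3 in the second, so they moved 0.7 units closer together.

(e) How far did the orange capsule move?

3.5

The orange capsule was near (5.3, 2.0) before and (3.0, 4.6) after, so it travelled √(2.3² + 2.6²) ≈ 3.5 units.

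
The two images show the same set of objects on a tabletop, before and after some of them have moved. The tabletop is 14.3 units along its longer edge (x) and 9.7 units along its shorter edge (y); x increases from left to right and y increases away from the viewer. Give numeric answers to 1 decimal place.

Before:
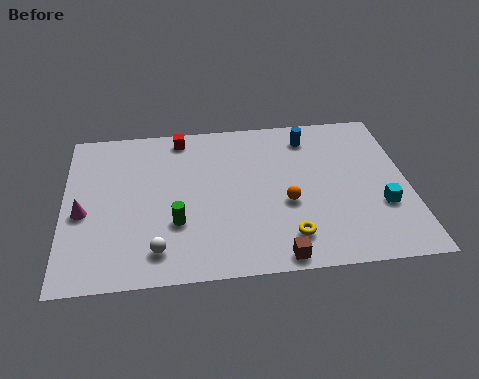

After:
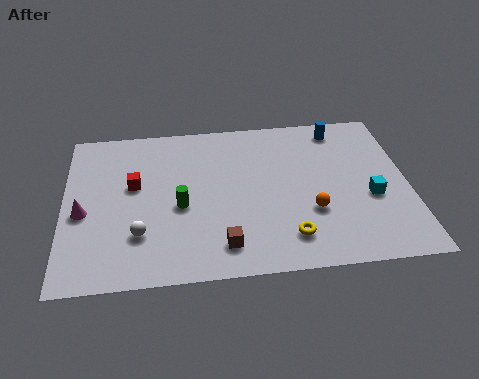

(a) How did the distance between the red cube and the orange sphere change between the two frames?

+1.3

Before: roughly 6.4 units apart; after: 7.7. That's 1.3 units further apart.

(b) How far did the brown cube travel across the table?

2.4

The brown cube was near (8.7, 0.8) before and (6.5, 1.7) after, so it travelled √(2.2² + 0.9²) ≈ 2.4 units.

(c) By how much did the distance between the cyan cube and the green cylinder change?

-0.6

Before: roughly 8.5 units apart; after: 7.9. That's 0.6 units closer together.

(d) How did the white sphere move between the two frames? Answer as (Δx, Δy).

(-0.7, 1.0)

The white sphere was at about (3.8, 1.7) and moved to about (3.1, 2.7).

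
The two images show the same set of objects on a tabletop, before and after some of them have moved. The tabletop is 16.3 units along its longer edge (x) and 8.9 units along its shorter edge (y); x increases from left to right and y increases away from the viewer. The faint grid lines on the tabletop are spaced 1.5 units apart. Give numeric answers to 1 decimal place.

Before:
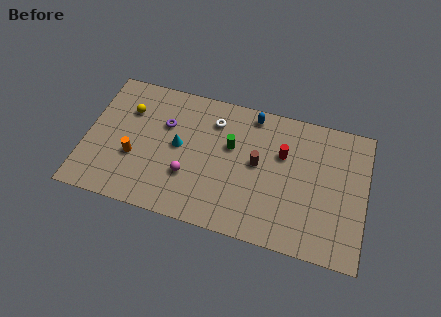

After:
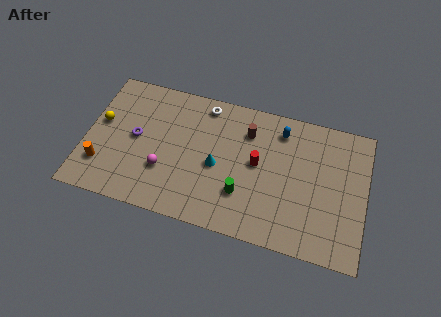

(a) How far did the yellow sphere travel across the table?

1.9

From (2.3, 6.3) to (0.8, 5.1), the yellow sphere covered √(1.5² + 1.2²) ≈ 1.9 units.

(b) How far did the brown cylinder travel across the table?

2.0

From (10.0, 4.8) to (9.3, 6.7), the brown cylinder covered √(0.7² + 1.9²) ≈ 2.0 units.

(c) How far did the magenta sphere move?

1.4

The magenta sphere was near (6.1, 2.9) before and (4.7, 2.9) after, so it travelled √(1.4² + 0.0²) ≈ 1.4 units.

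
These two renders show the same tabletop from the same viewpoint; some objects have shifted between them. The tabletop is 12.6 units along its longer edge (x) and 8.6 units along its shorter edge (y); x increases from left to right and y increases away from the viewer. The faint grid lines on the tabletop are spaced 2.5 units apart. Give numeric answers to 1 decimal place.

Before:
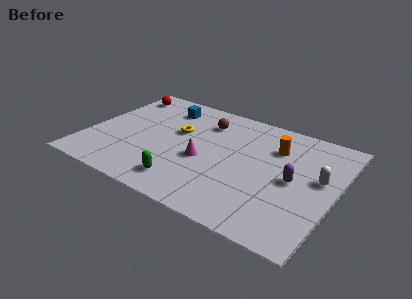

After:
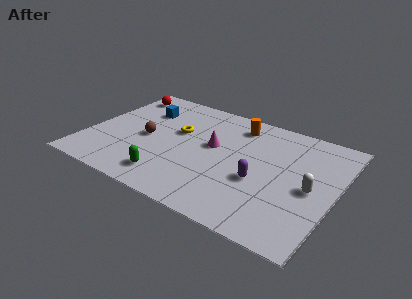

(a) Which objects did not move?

the red sphere and the yellow torus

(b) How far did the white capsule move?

0.9

The white capsule was near (11.7, 4.9) before and (11.4, 4.0) after, so it travelled √(0.3² + 0.9²) ≈ 0.9 units.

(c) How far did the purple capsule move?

1.8

The purple capsule was near (10.5, 4.2) before and (8.9, 3.4) after, so it travelled √(1.6² + 0.8²) ≈ 1.8 units.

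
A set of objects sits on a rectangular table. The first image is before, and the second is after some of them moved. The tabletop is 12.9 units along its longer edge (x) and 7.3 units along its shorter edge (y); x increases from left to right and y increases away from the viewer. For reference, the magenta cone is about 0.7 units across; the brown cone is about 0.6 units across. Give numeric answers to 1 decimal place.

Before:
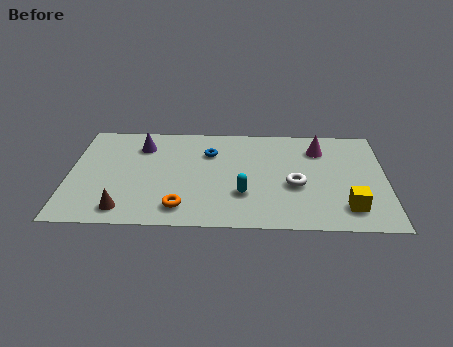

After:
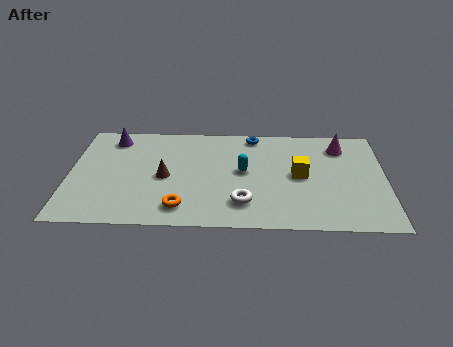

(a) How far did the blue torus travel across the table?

2.2

The blue torus was near (5.7, 5.2) before and (7.5, 6.5) after, so it travelled √(1.8² + 1.3²) ≈ 2.2 units.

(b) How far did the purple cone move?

1.3

The purple cone was near (2.9, 5.6) before and (1.7, 6.1) after, so it travelled √(1.2² + 0.5²) ≈ 1.3 units.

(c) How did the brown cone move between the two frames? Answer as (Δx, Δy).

(1.6, 2.3)

The brown cone started near (2.3, 1.1) and ended near (3.9, 3.4).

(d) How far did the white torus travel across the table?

2.5

From (9.2, 3.0) to (7.1, 1.7), the white torus covered √(2.1² + 1.3²) ≈ 2.5 units.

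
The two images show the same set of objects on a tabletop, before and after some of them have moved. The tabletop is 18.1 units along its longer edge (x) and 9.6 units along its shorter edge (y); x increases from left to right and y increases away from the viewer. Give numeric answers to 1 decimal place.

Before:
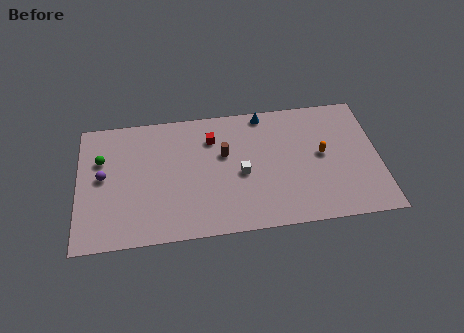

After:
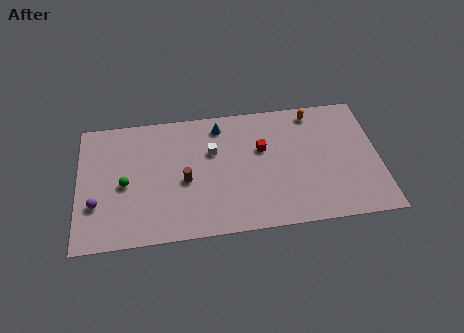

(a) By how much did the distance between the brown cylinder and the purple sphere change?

-1.9

They were about 7.3 units apart before and 5.4 after — 1.9 units closer together.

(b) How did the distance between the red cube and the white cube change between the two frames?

-0.4

They were about 3.4 units apart before and 3.0 after — 0.4 units closer together.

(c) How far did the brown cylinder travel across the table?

2.9

The brown cylinder moved from about (8.8, 5.9) to (6.4, 4.2), a distance of √(2.4² + 1.7²) ≈ 2.9.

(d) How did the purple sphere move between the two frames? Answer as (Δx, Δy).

(-0.4, -2.0)

The purple sphere started near (1.5, 5.1) and ended near (1.1, 3.1).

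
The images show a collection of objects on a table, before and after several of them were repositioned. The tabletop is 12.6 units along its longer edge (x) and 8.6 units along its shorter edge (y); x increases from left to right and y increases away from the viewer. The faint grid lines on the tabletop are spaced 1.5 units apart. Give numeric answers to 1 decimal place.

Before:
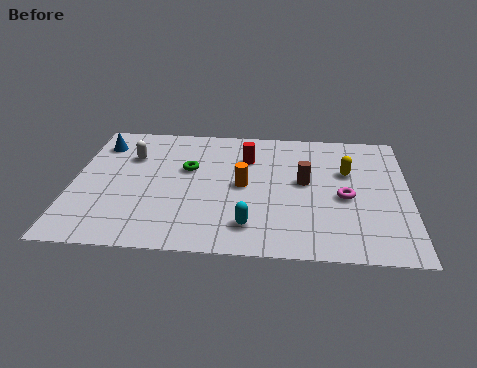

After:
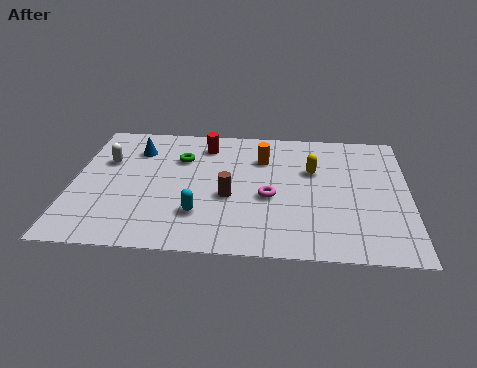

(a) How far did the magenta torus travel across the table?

2.8

The magenta torus moved from about (10.2, 3.8) to (7.4, 3.6), a distance of √(2.8² + 0.2²) ≈ 2.8.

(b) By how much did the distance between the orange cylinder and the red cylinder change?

+0.4

They were about 1.9 units apart before and 2.3 after — 0.4 units further apart.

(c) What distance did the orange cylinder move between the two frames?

2.0

The orange cylinder was near (6.4, 4.3) before and (7.1, 6.2) after, so it travelled √(0.7² + 1.9²) ≈ 2.0 units.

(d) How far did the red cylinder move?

1.8

The red cylinder moved from about (6.5, 6.2) to (4.9, 7.0), a distance of √(1.6² + 0.8²) ≈ 1.8.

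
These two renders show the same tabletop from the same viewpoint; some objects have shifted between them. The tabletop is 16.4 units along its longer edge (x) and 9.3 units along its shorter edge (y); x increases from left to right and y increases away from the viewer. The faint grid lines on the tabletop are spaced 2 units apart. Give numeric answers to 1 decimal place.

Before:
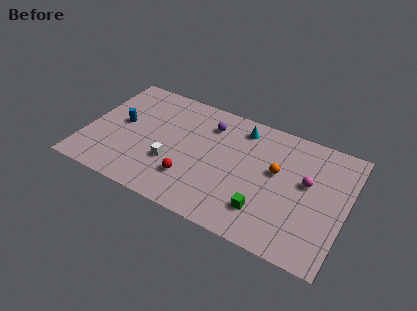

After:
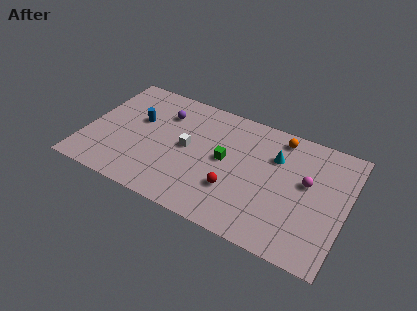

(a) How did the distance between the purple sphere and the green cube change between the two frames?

-1.8

Before: roughly 6.5 units apart; after: 4.7. That's 1.8 units closer together.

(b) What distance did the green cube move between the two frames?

3.9

From (11.6, 2.2) to (8.8, 4.9), the green cube covered √(2.8² + 2.7²) ≈ 3.9 units.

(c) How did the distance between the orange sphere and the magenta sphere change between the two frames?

+1.5

The distance was about 1.9 in the first image and 3.4 in the second, so they moved 1.5 units further apart.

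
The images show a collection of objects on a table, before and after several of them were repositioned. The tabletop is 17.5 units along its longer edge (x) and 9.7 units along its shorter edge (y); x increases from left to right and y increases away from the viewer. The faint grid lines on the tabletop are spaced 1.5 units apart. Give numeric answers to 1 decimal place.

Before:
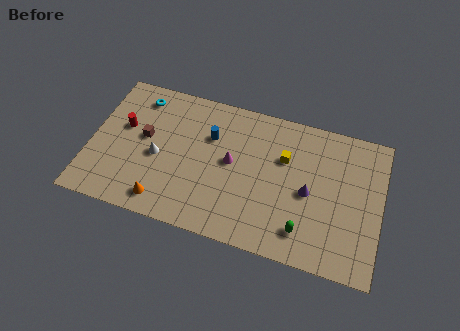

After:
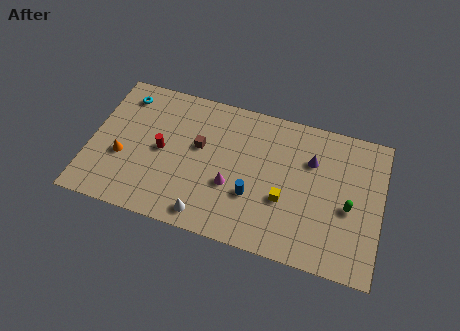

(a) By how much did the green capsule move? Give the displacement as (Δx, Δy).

(2.5, 2.3)

The green capsule started near (13.1, 1.9) and ended near (15.6, 4.2).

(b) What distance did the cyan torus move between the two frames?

0.9

The cyan torus moved from about (2.6, 8.1) to (1.7, 8.0), a distance of √(0.9² + 0.1²) ≈ 0.9.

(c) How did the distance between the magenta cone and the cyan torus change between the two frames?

+1.6

Before: roughly 6.6 units apart; after: 8.2. That's 1.6 units further apart.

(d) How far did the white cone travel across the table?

4.5

The white cone moved from about (4.1, 4.3) to (7.3, 1.2), a distance of √(3.2² + 3.1²) ≈ 4.5.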